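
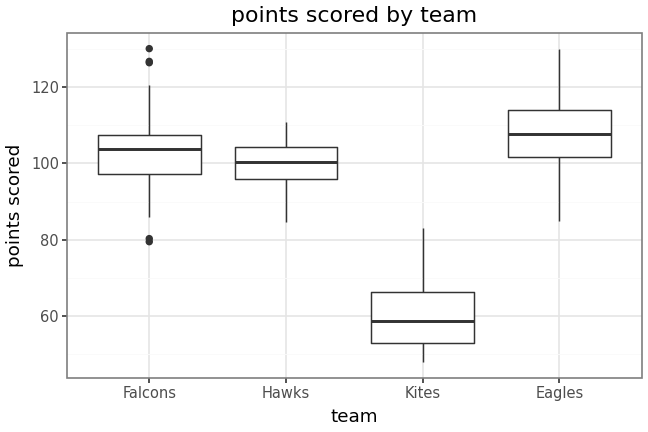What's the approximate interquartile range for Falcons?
≈ 10

Q3 ≈ 105, Q1 ≈ 95; IQR ≈ 10.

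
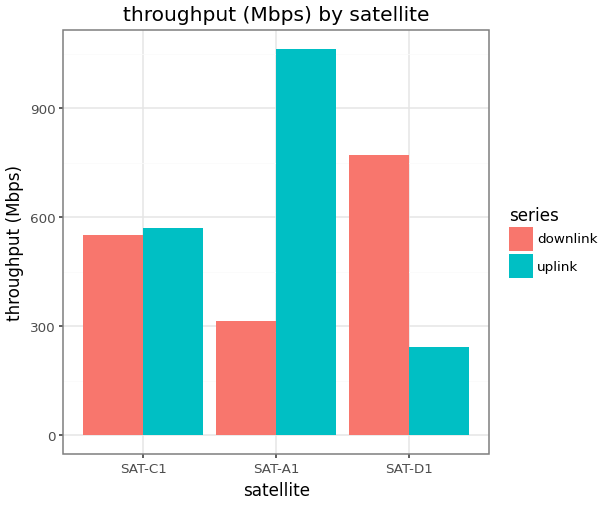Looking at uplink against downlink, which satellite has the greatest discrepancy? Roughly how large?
SAT-A1, ≈ 800 Mbps

SAT-A1: uplink ≈ 1100, downlink ≈ 300 → gap ≈ 800. Next-largest (SAT-D1) is only ≈ 600.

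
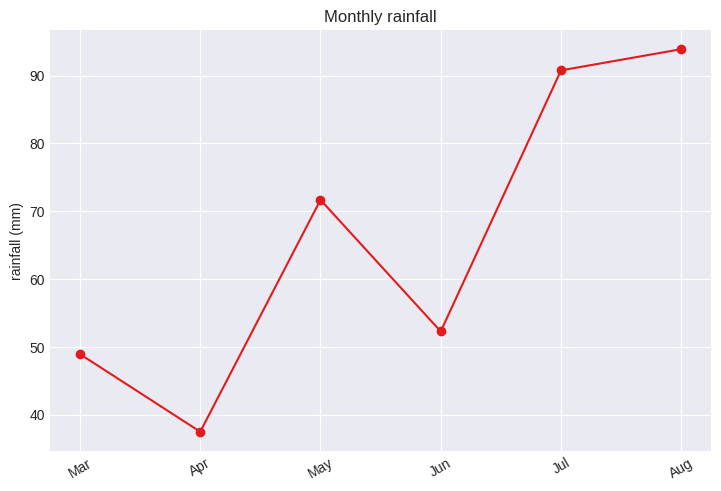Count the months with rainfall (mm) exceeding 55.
3

Above 55: May, Jul, Aug.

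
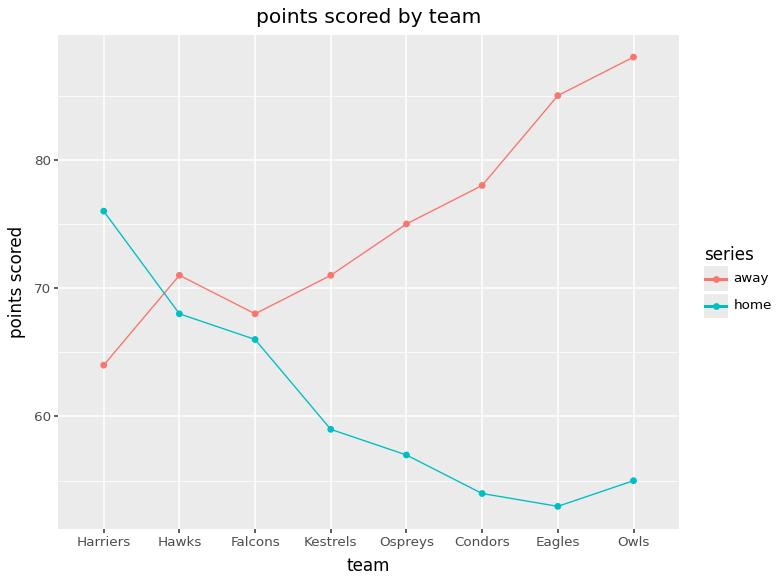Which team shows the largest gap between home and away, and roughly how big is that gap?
Owls: home ≈ 55, away ≈ 90 → gap ≈ 35. Next-largest (Eagles) is only ≈ 30.

Owls, ≈ 35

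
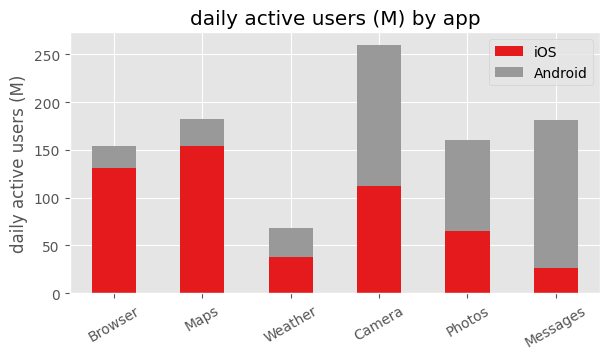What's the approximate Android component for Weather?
Android top ≈ 75, bottom ≈ 50; segment ≈ 25.

≈ 25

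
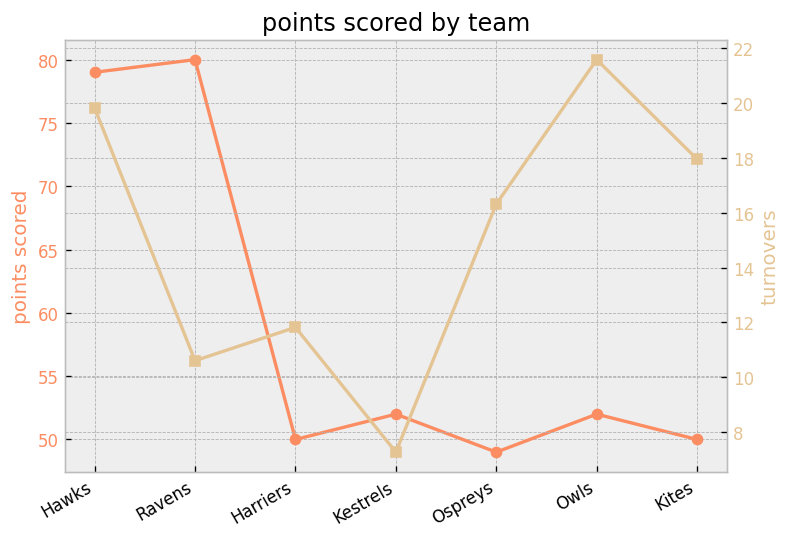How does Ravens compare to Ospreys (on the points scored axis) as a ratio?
Ravens ≈ 80, Ospreys ≈ 50; 80/50 ≈ 1.6.

≈ 1.6×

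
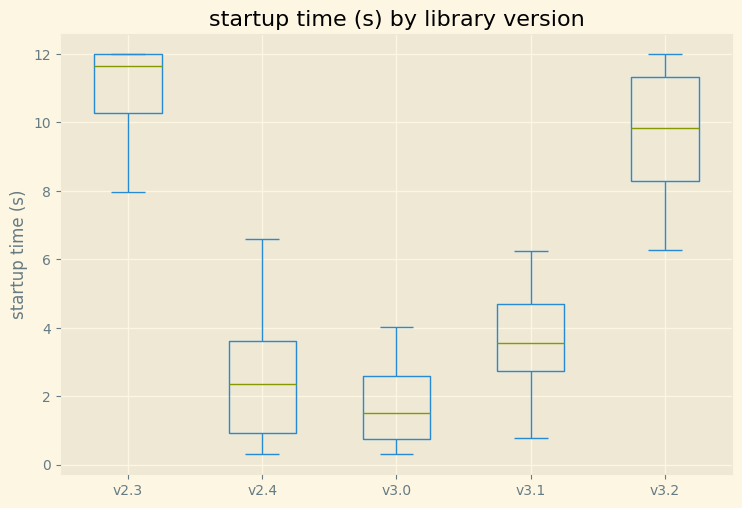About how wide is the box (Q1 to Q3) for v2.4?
Q3 ≈ 4, Q1 ≈ 1; IQR ≈ 3.

≈ 3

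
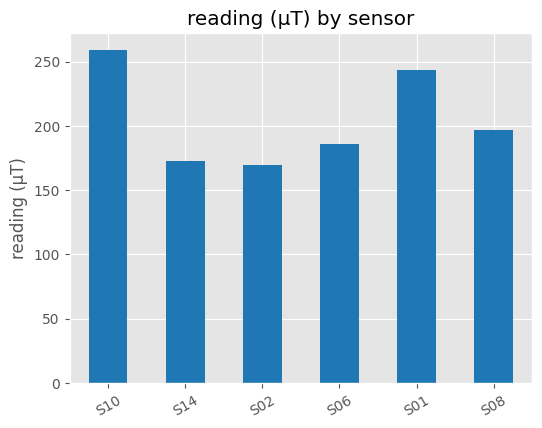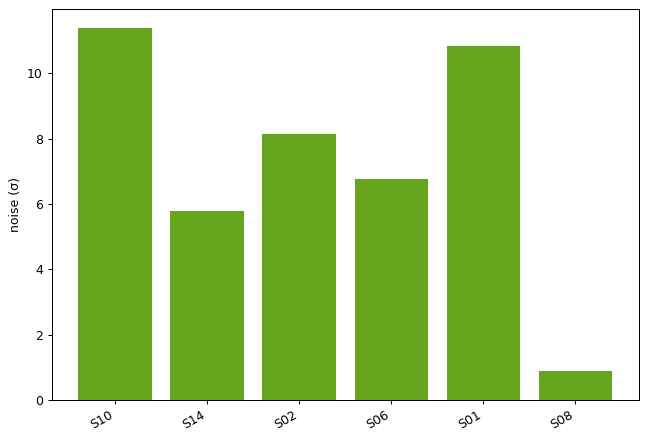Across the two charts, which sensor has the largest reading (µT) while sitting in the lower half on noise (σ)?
Chart 2 median noise (σ) ≈ 8; below-median sensors: S14, S06, S08. Among those, S08 has the highest reading (µT) (≈ 200).

S08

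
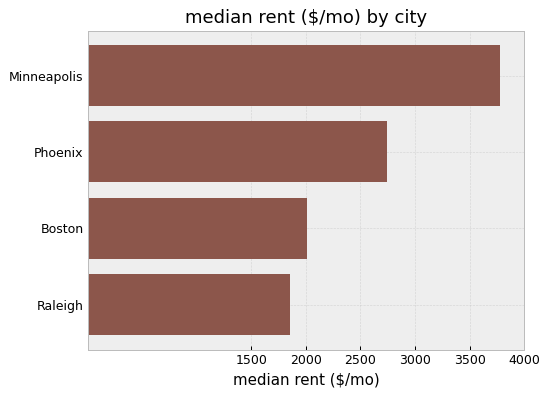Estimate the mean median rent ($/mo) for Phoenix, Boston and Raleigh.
≈ 2167

(2500 + 2000 + 2000) / 3 ≈ 2167.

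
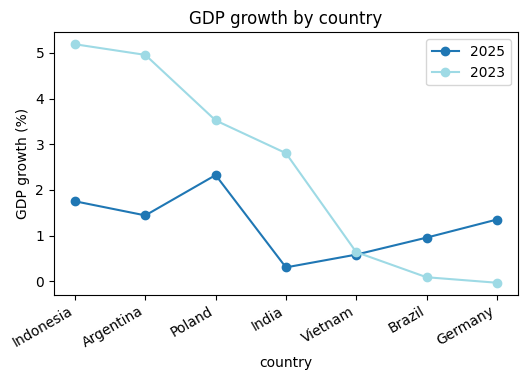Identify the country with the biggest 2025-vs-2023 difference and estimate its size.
Argentina: 2025 ≈ 1.5, 2023 ≈ 5.0 → gap ≈ 3.5. Next-largest (Indonesia) is only ≈ 3.0.

Argentina, ≈ 3.5 %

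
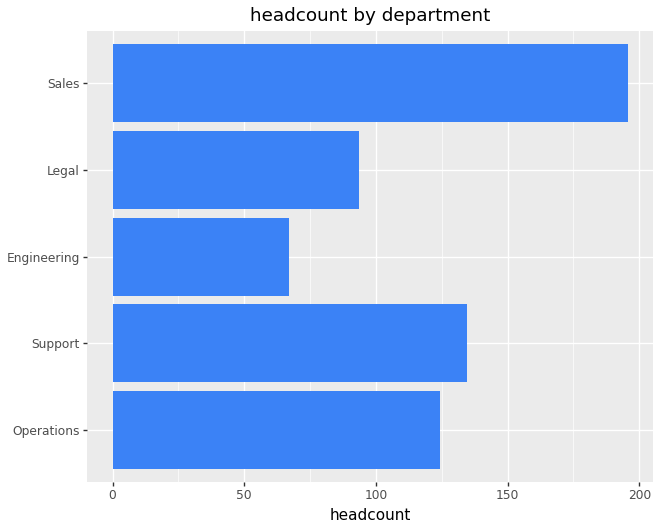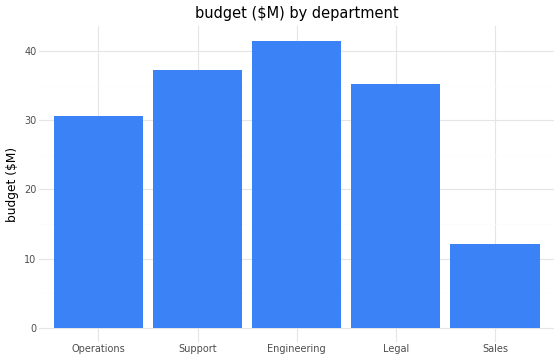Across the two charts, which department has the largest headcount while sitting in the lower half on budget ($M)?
Sales

Chart 2 median budget ($M) ≈ 35; below-median departments: Operations, Sales. Among those, Sales has the highest headcount (≈ 200).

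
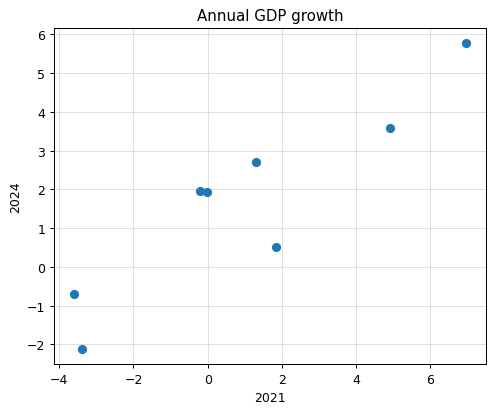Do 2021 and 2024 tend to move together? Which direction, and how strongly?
positive, strong

Points are positively correlated; strong (|r| ≈ 0.9).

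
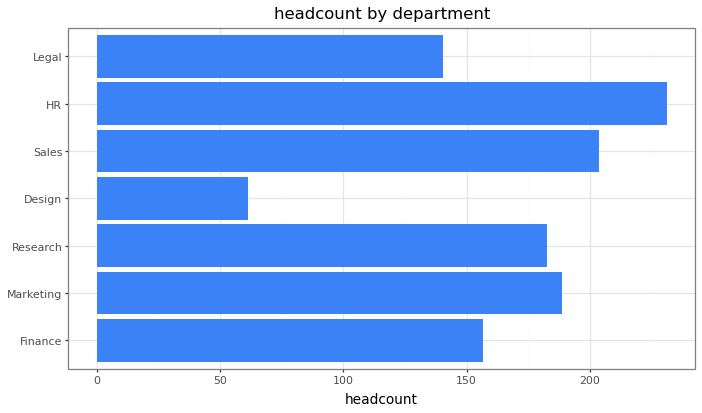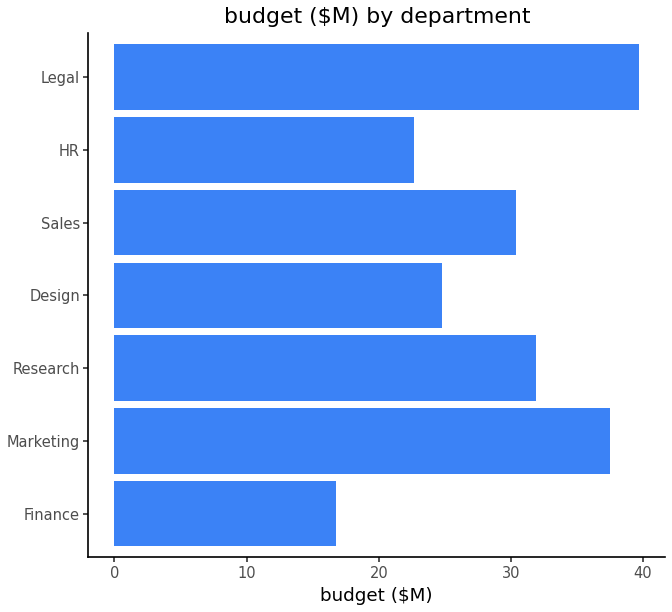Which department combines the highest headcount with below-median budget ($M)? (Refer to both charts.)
HR

Chart 2 median budget ($M) ≈ 30; below-median departments: Finance, Design, HR. Among those, HR has the highest headcount (≈ 225).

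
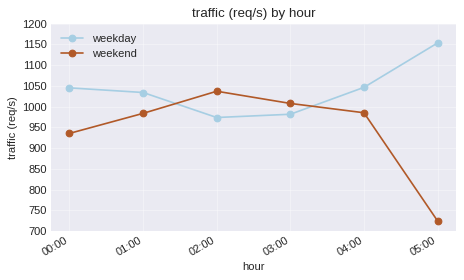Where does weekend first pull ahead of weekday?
02:00

01:00: weekend ≈ 1000 vs weekday ≈ 1050 (not yet); 02:00: weekend ≈ 1050 vs weekday ≈ 950 (first crossover).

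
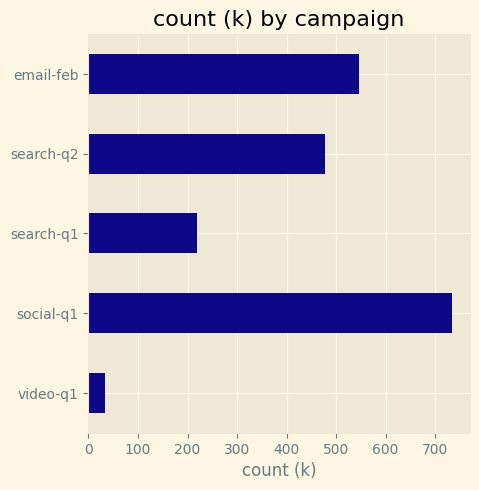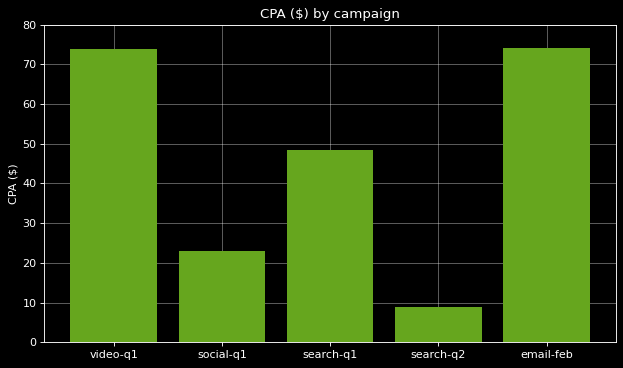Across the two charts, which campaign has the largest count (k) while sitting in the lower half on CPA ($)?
social-q1

Chart 2 median CPA ($) ≈ 50; below-median campaigns: social-q1, search-q2. Among those, social-q1 has the highest count (k) (≈ 700).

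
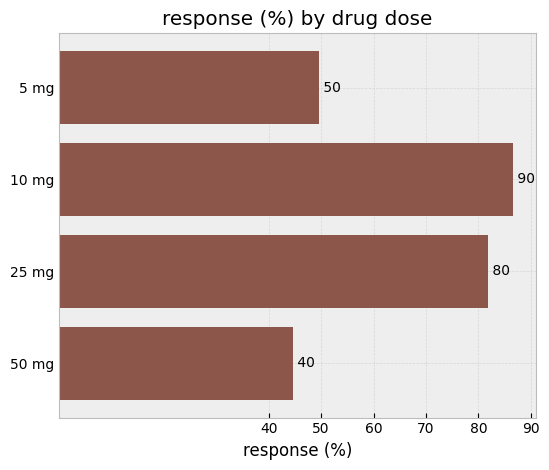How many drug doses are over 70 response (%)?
2

Above 70: 10 mg, 25 mg.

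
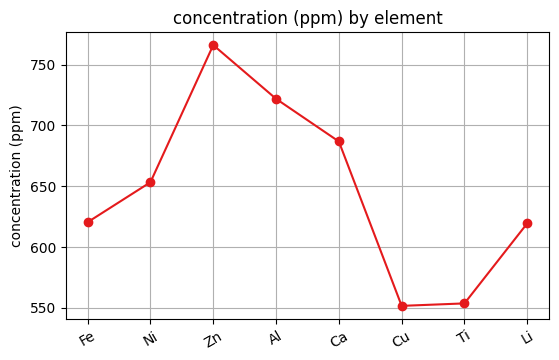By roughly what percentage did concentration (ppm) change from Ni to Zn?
Ni ≈ 660, Zn ≈ 760; (760 − 660) / 660 ≈ +15.2%.

≈ +15.2%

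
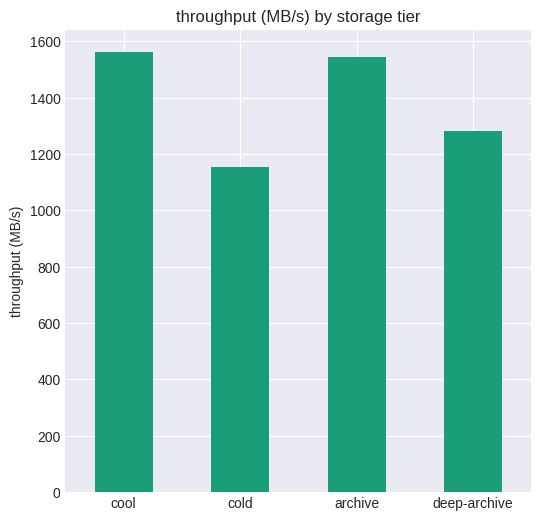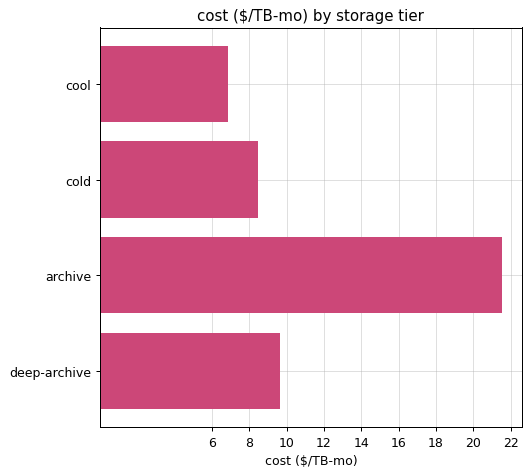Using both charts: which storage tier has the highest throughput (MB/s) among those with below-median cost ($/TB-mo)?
cool

Chart 2 median cost ($/TB-mo) ≈ 10; below-median storage tiers: cool, cold. Among those, cool has the highest throughput (MB/s) (≈ 1600).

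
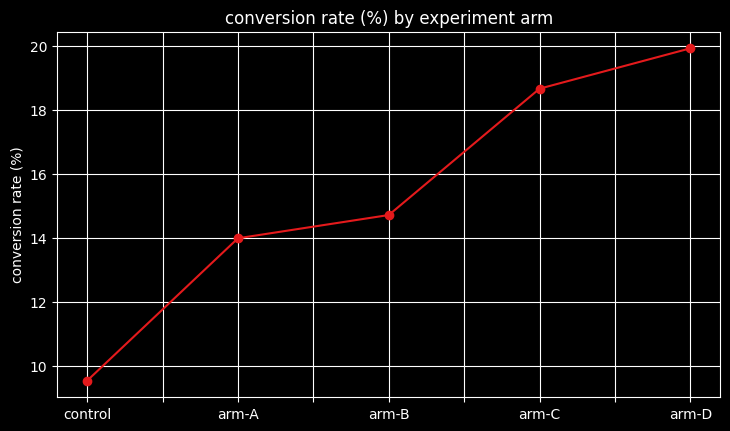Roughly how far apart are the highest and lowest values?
≈ 10

Max arm-D ≈ 20, min control ≈ 10; range ≈ 10.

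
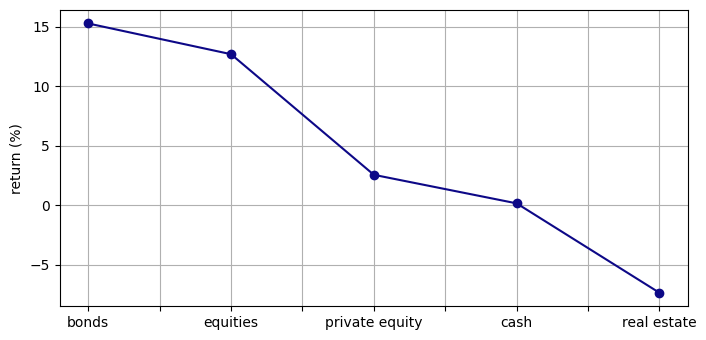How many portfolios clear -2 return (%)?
4

Above -2: bonds, equities, private equity, cash.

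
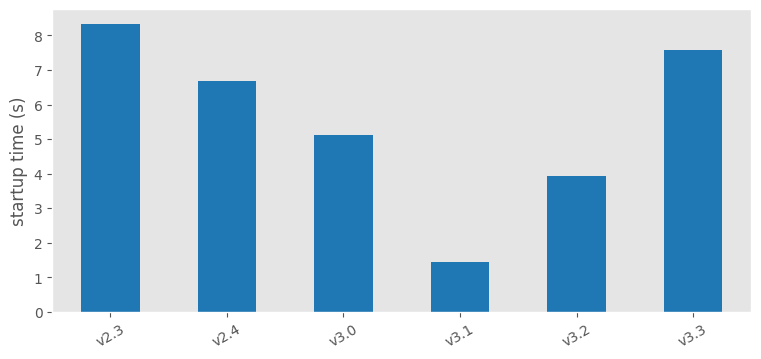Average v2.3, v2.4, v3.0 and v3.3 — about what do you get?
≈ 7

(8 + 7 + 5 + 8) / 4 ≈ 7.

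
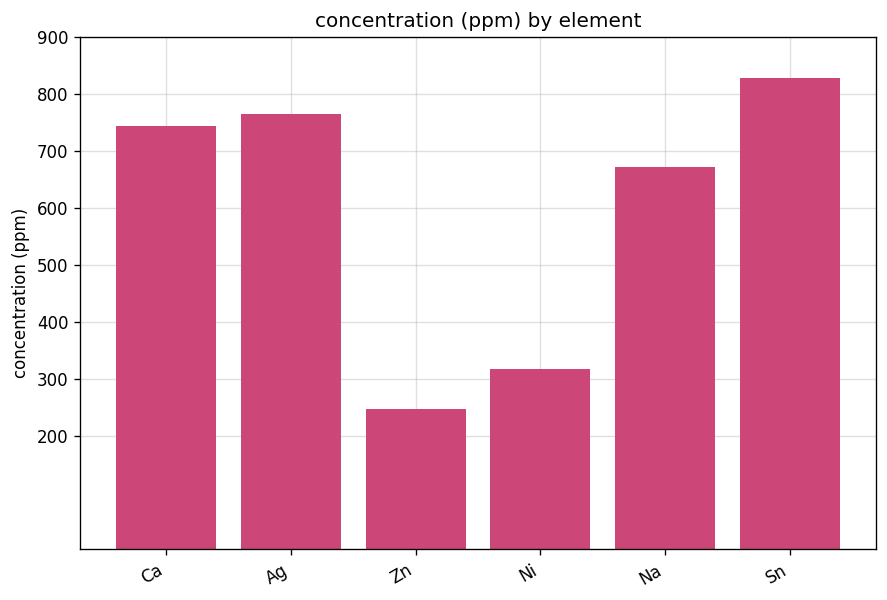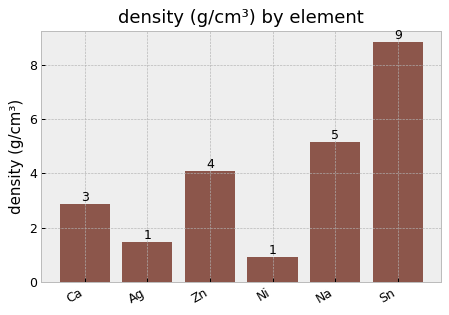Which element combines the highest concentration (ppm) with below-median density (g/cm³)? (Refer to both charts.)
Chart 2 median density (g/cm³) ≈ 3; below-median elements: Ca, Ag, Ni. Among those, Ag has the highest concentration (ppm) (≈ 800).

Ag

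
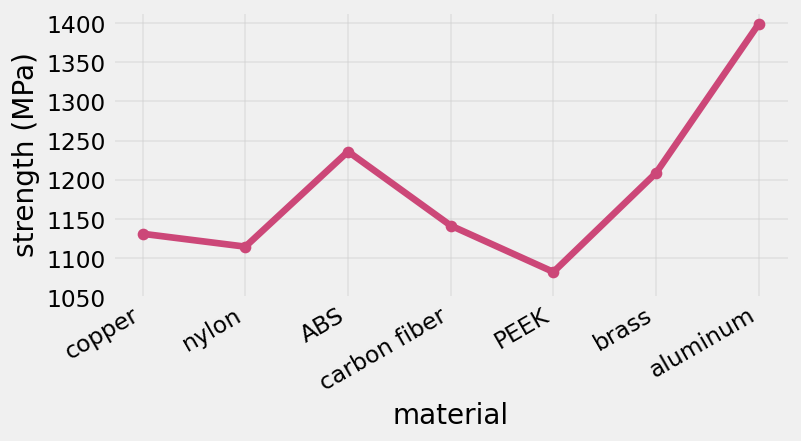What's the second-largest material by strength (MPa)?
Top 3: aluminum ≈ 1400, ABS ≈ 1250, brass ≈ 1200.

ABS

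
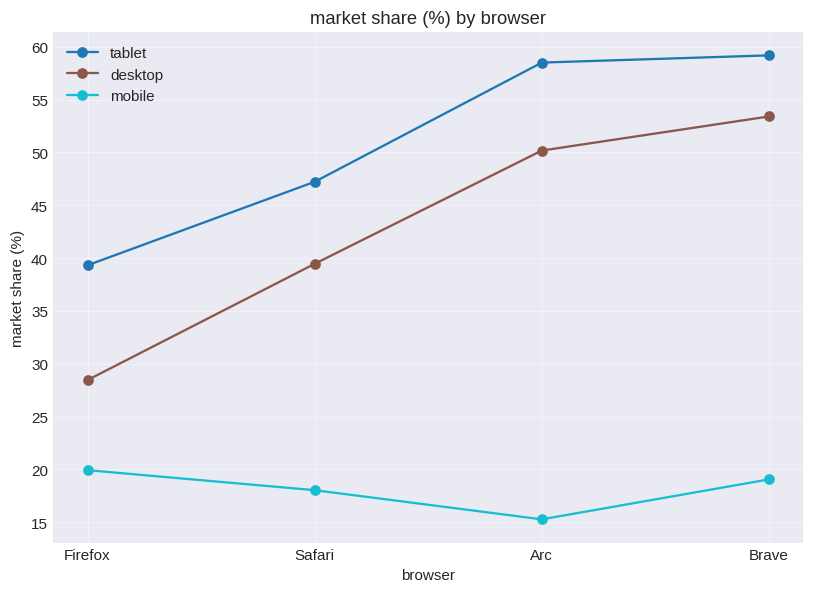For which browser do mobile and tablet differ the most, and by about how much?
Arc: mobile ≈ 15, tablet ≈ 60 → gap ≈ 45. Next-largest (Brave) is only ≈ 40.

Arc, ≈ 45 %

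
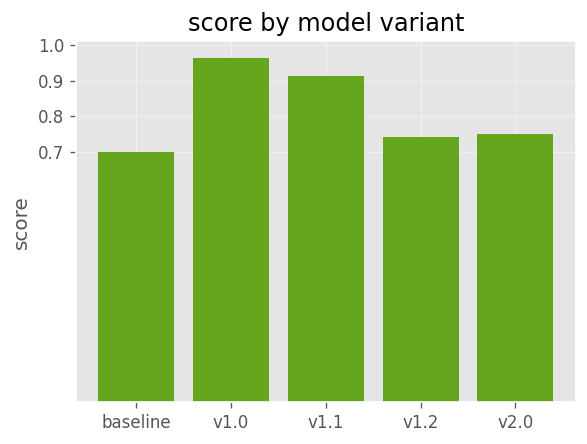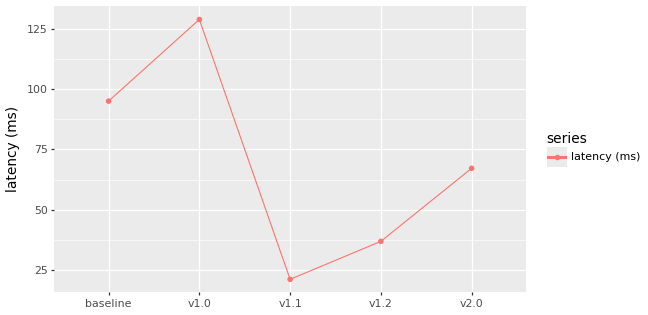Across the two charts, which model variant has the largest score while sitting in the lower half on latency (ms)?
v1.1

Chart 2 median latency (ms) ≈ 60; below-median model variants: v1.1, v1.2. Among those, v1.1 has the highest score (≈ 0.9).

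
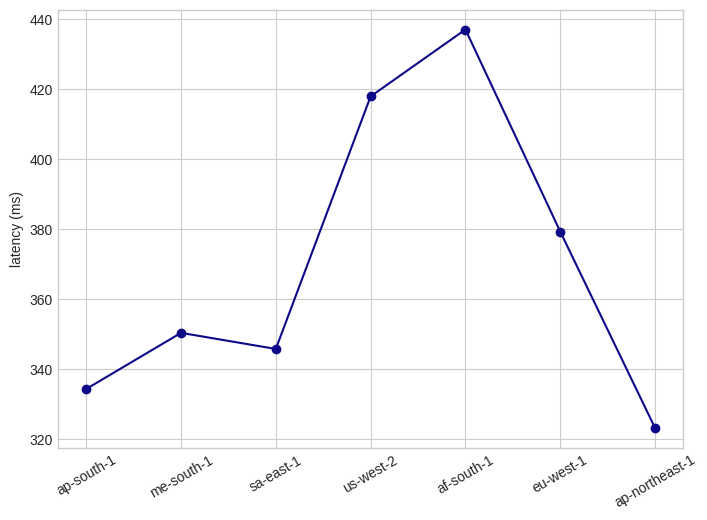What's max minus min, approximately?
≈ 120

Max af-south-1 ≈ 440, min ap-northeast-1 ≈ 320; range ≈ 120.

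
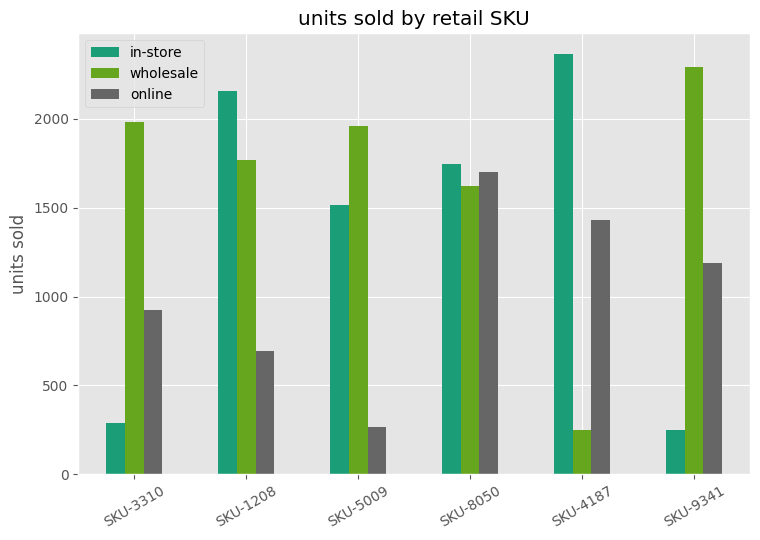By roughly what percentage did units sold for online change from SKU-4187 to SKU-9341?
≈ -14.3%

SKU-4187 ≈ 1400, SKU-9341 ≈ 1200; (1200 − 1400) / 1400 ≈ -14.3%.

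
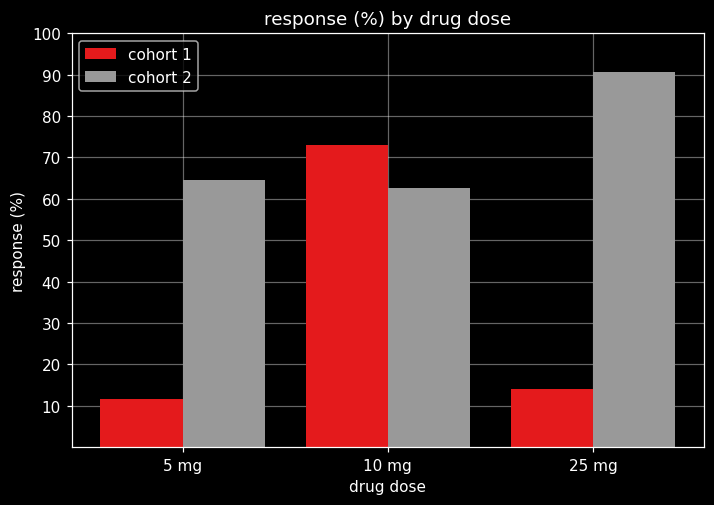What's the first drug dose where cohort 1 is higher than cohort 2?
10 mg

5 mg: cohort 1 ≈ 10 vs cohort 2 ≈ 60 (not yet); 10 mg: cohort 1 ≈ 70 vs cohort 2 ≈ 60 (first crossover).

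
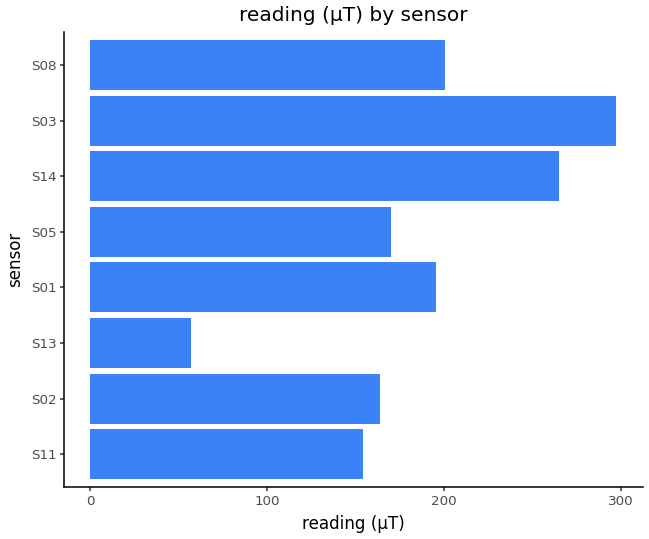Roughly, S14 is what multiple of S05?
S14 ≈ 275, S05 ≈ 175; 275/175 ≈ 1.57.

≈ 1.57×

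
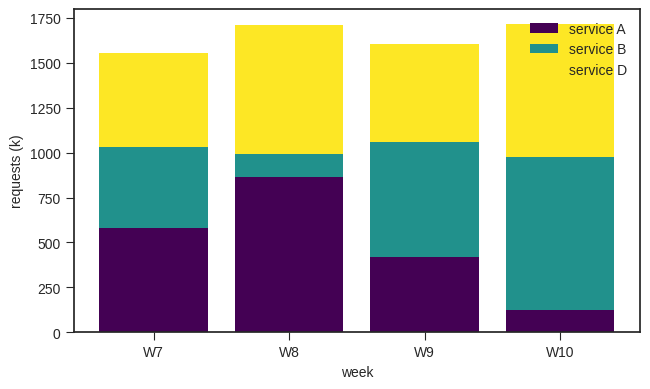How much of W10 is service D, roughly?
≈ 800

service D top ≈ 1800, bottom ≈ 1000; segment ≈ 800.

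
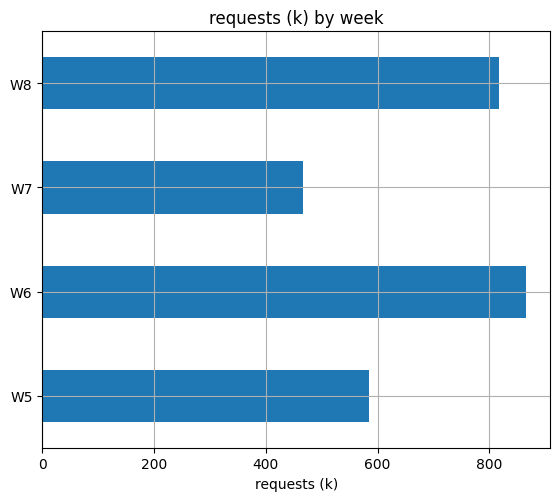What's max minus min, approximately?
Max W6 ≈ 900, min W7 ≈ 500; range ≈ 400.

≈ 400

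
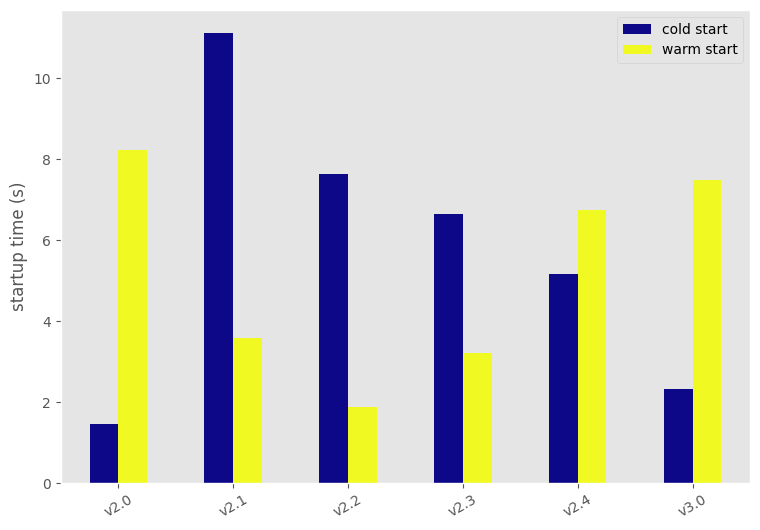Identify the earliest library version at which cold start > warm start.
v2.0: cold start ≈ 1 vs warm start ≈ 8 (not yet); v2.1: cold start ≈ 11 vs warm start ≈ 4 (first crossover).

v2.1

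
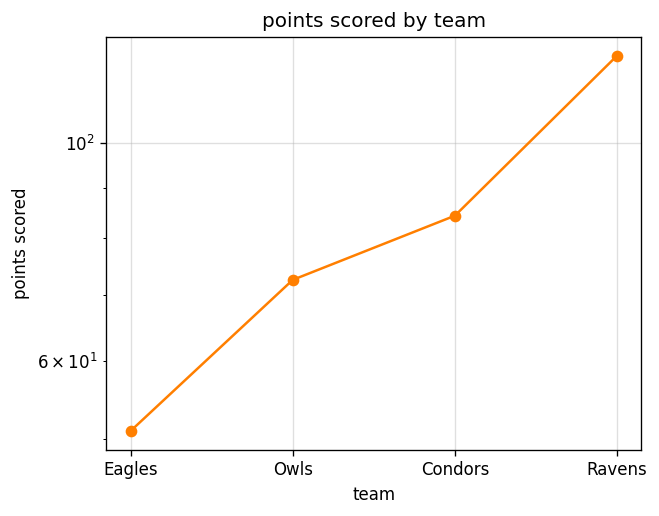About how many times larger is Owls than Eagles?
≈ 1.4×

Owls ≈ 70, Eagles ≈ 50; 70/50 ≈ 1.4.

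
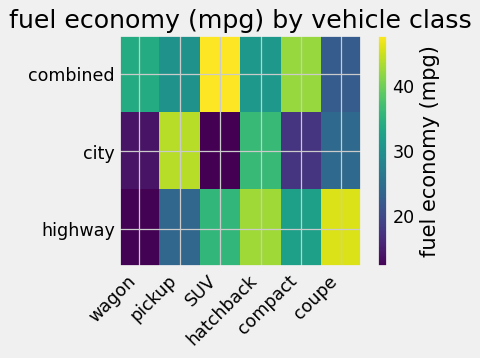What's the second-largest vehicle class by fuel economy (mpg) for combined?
Top 3 for combined: SUV ≈ 50, compact ≈ 40, wagon ≈ 35.

compact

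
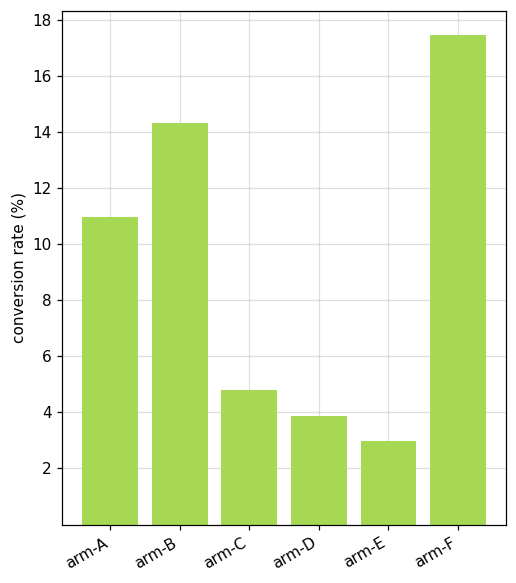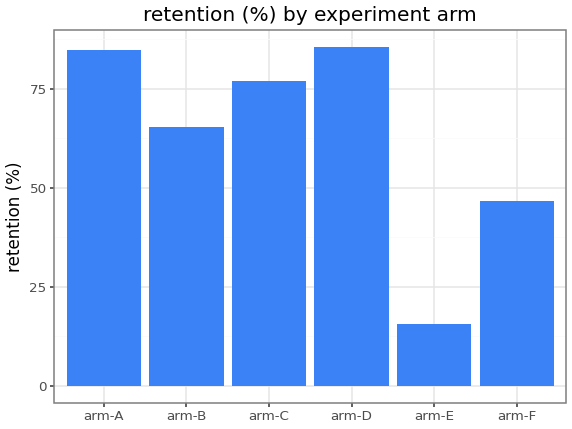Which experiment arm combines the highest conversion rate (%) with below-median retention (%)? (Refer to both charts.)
Chart 2 median retention (%) ≈ 70; below-median experiment arms: arm-B, arm-E, arm-F. Among those, arm-F has the highest conversion rate (%) (≈ 18).

arm-F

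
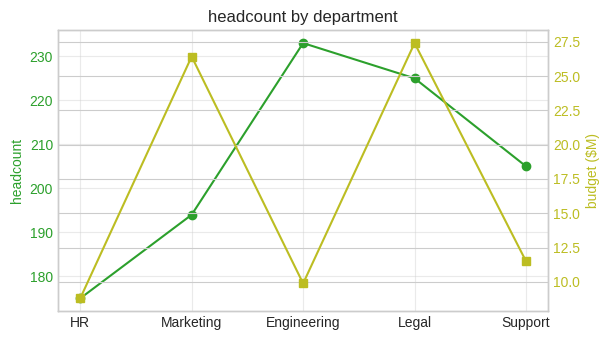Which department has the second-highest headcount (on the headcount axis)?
Top 3 (on the headcount axis): Engineering ≈ 235, Legal ≈ 225, Support ≈ 205.

Legal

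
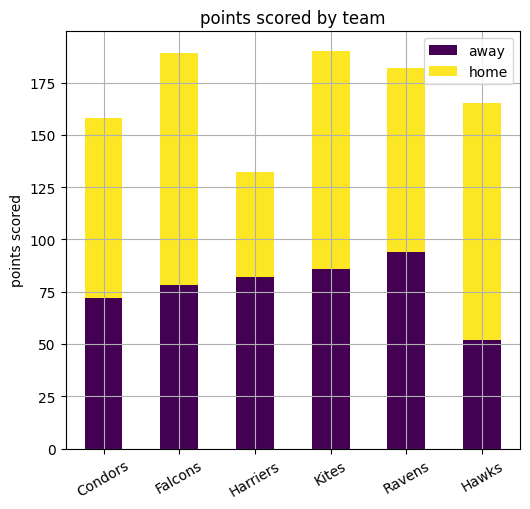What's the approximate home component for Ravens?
≈ 80

home top ≈ 180, bottom ≈ 100; segment ≈ 80.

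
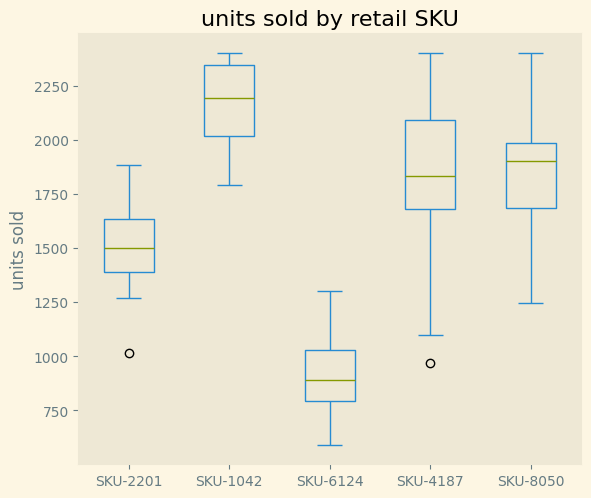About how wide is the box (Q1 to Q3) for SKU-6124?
≈ 200

Q3 ≈ 1000, Q1 ≈ 800; IQR ≈ 200.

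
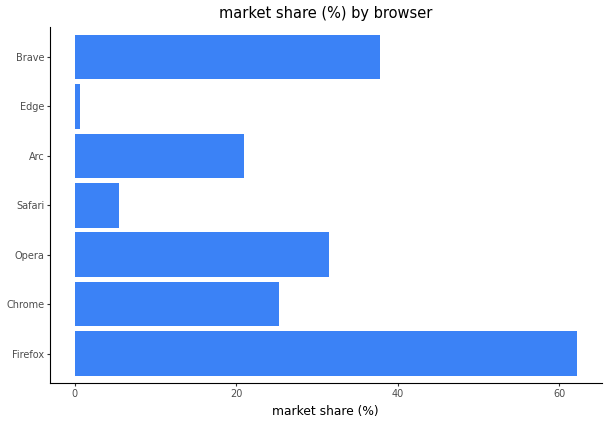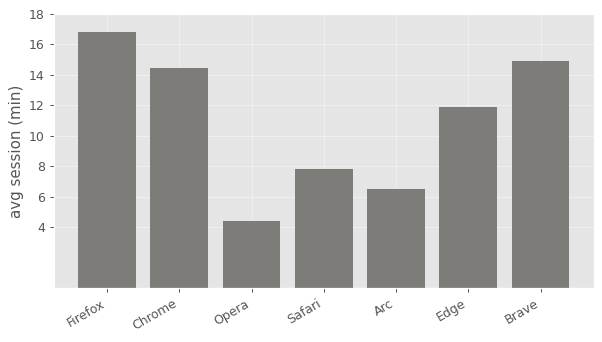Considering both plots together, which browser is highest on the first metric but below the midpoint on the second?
Chart 2 median avg session (min) ≈ 12; below-median browsers: Opera, Safari, Arc. Among those, Opera has the highest market share (%) (≈ 30).

Opera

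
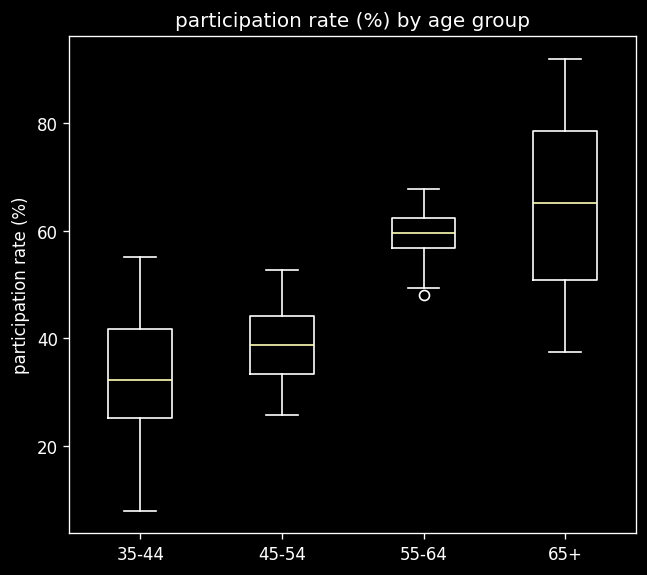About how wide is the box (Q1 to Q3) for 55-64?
Q3 ≈ 60, Q1 ≈ 55; IQR ≈ 5.

≈ 5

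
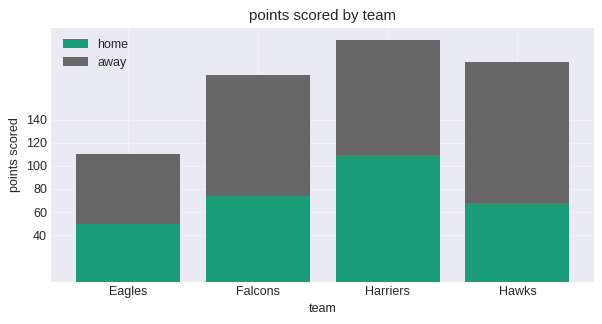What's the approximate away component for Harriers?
≈ 100

away top ≈ 200, bottom ≈ 100; segment ≈ 100.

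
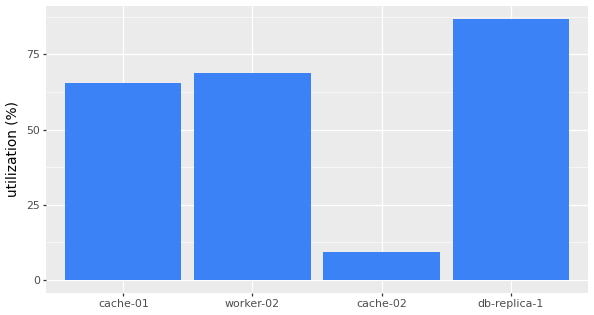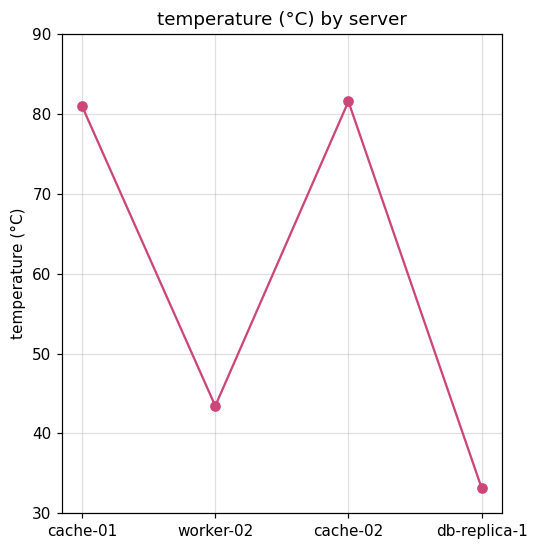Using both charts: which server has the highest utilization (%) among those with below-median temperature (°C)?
Chart 2 median temperature (°C) ≈ 60; below-median servers: worker-02, db-replica-1. Among those, db-replica-1 has the highest utilization (%) (≈ 90).

db-replica-1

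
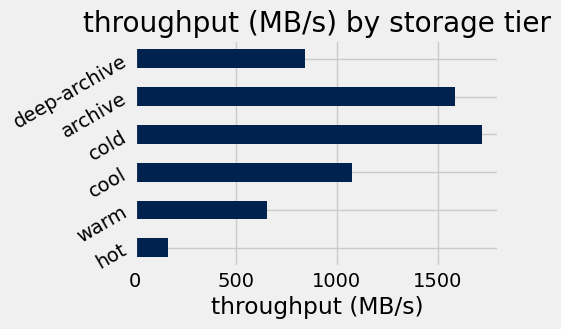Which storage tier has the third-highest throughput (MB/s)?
cool

Top 4: cold ≈ 1800, archive ≈ 1600, cool ≈ 1000, deep-archive ≈ 800.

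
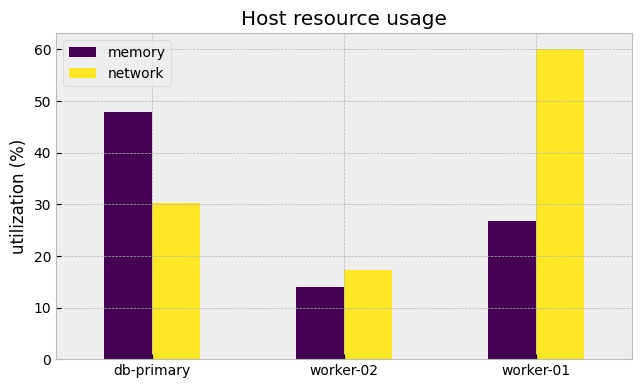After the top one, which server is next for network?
db-primary

Top 3 for network: worker-01 ≈ 60, db-primary ≈ 30, worker-02 ≈ 20.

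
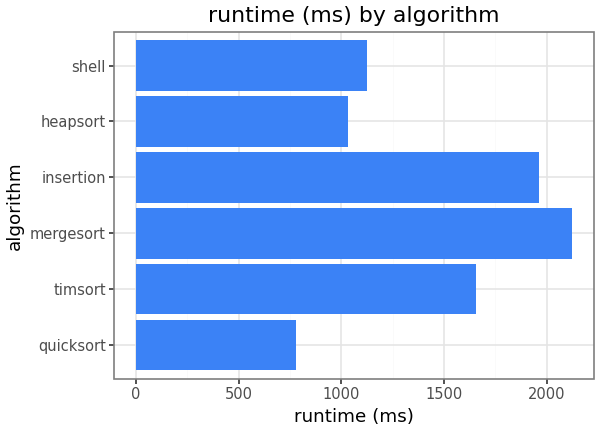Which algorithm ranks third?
timsort

Top 4: mergesort ≈ 2200, insertion ≈ 2000, timsort ≈ 1600, shell ≈ 1200.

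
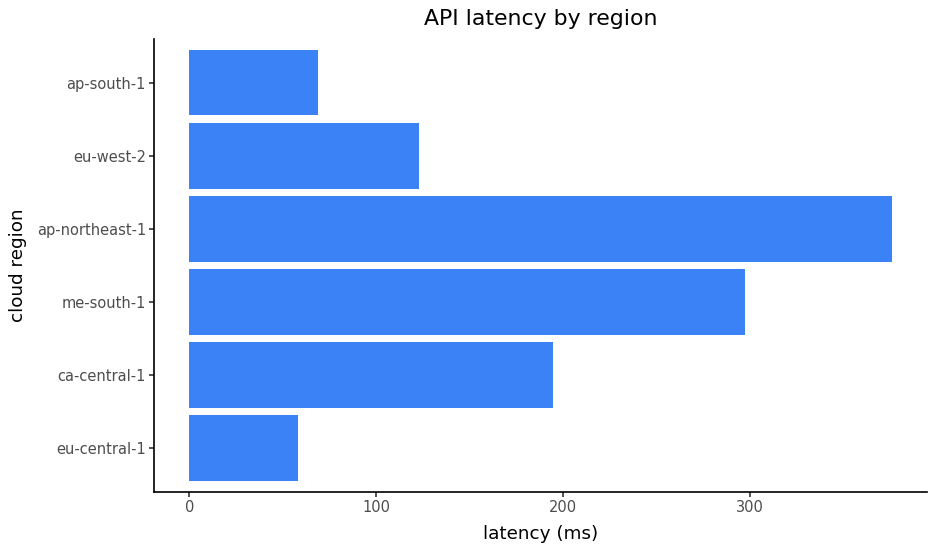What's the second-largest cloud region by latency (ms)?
me-south-1

Top 3: ap-northeast-1 ≈ 400, me-south-1 ≈ 300, ca-central-1 ≈ 200.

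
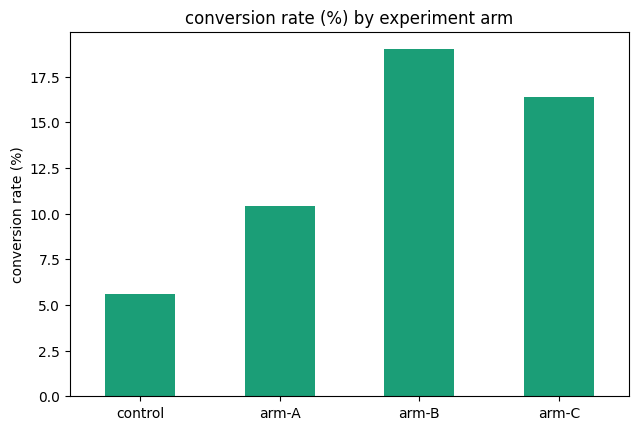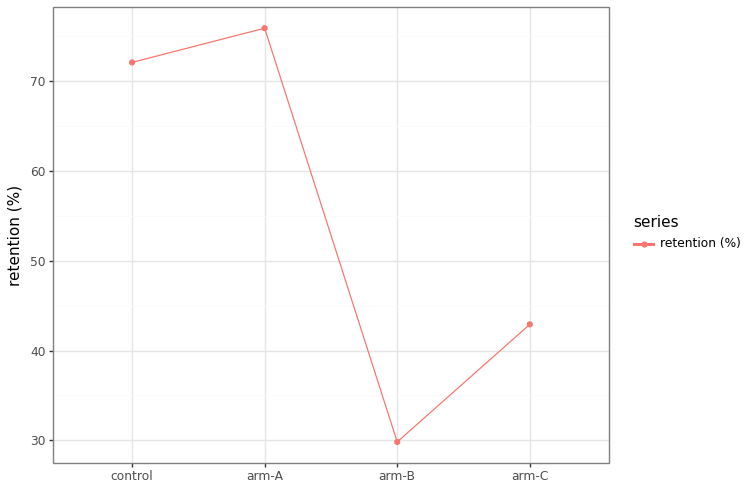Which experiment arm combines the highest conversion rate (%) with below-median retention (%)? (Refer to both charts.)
arm-B

Chart 2 median retention (%) ≈ 60; below-median experiment arms: arm-B, arm-C. Among those, arm-B has the highest conversion rate (%) (≈ 18).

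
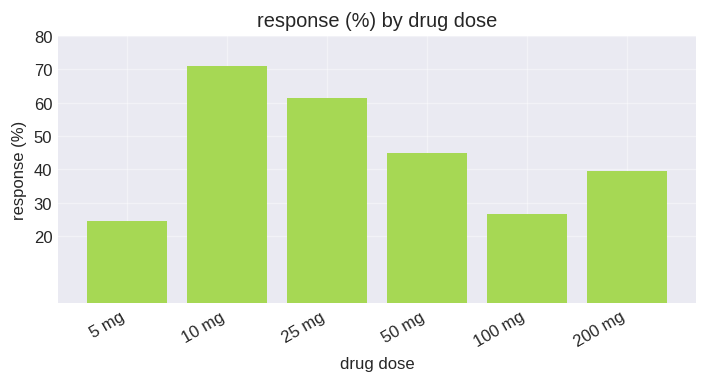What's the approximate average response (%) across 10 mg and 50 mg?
≈ 55

(70 + 40) / 2 ≈ 55.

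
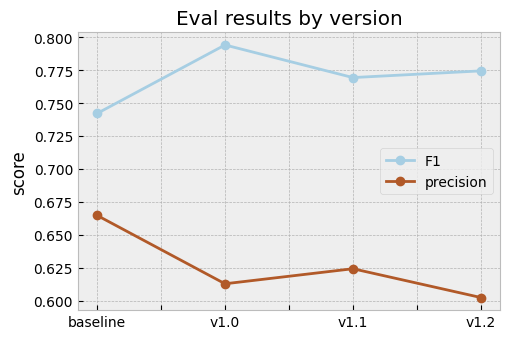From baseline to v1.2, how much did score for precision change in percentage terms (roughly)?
≈ -9.1%

baseline ≈ 0.66, v1.2 ≈ 0.60; (0.60 − 0.66) / 0.66 ≈ -9.1%.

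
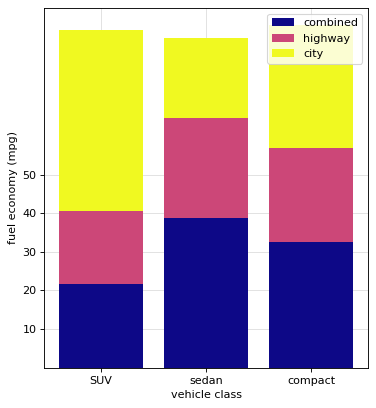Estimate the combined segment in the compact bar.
≈ 30

combined top ≈ 30, bottom ≈ 0; segment ≈ 30.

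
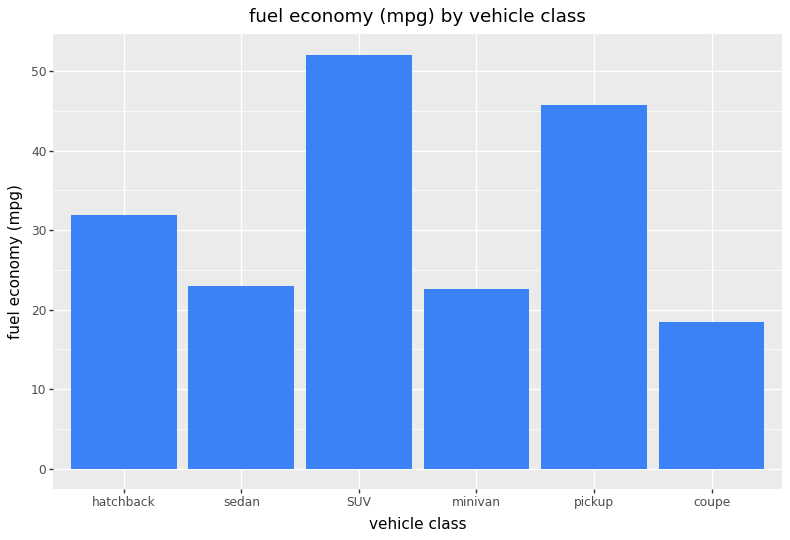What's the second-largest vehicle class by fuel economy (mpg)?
Top 3: SUV ≈ 50, pickup ≈ 45, hatchback ≈ 30.

pickup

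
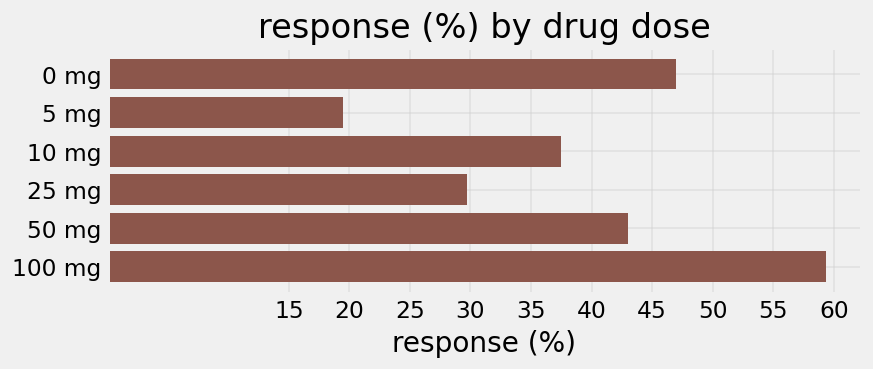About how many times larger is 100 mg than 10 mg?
≈ 1.71×

100 mg ≈ 60, 10 mg ≈ 35; 60/35 ≈ 1.71.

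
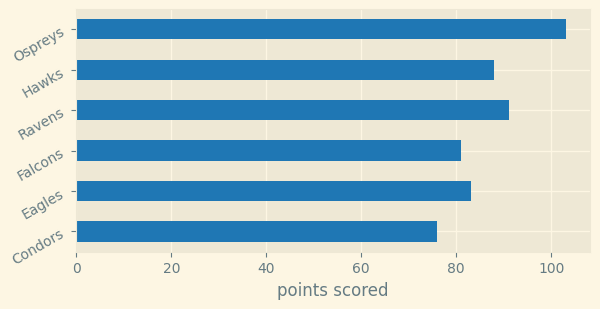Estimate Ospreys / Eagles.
Ospreys ≈ 100, Eagles ≈ 80; 100/80 ≈ 1.25.

≈ 1.25×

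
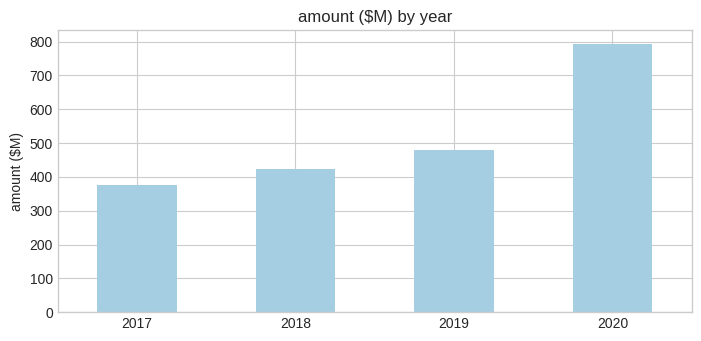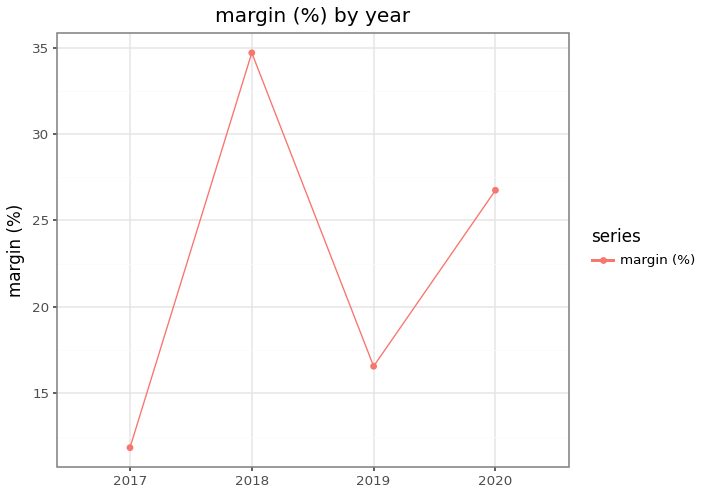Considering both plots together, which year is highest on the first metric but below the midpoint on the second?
2019

Chart 2 median margin (%) ≈ 20; below-median years: 2017, 2019. Among those, 2019 has the highest amount ($M) (≈ 500).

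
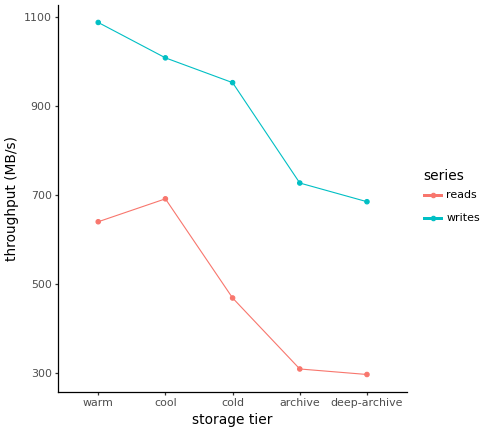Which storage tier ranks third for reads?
Top 4 for reads: cool ≈ 700, warm ≈ 600, cold ≈ 500, archive ≈ 300.

cold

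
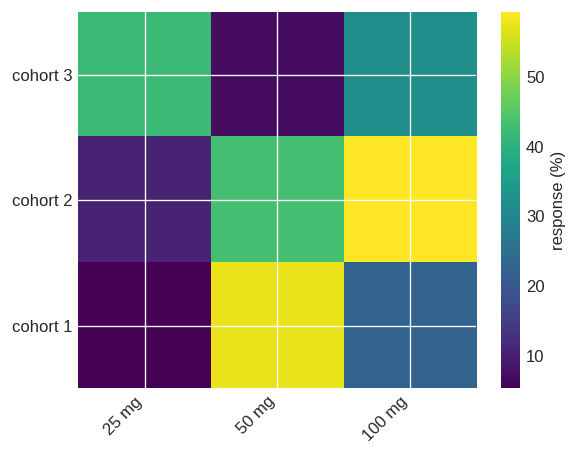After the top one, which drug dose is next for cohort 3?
100 mg

Top 3 for cohort 3: 25 mg ≈ 40, 100 mg ≈ 30, 50 mg ≈ 5.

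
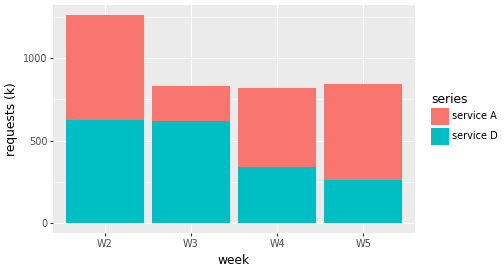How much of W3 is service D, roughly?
≈ 600

service D top ≈ 600, bottom ≈ 0; segment ≈ 600.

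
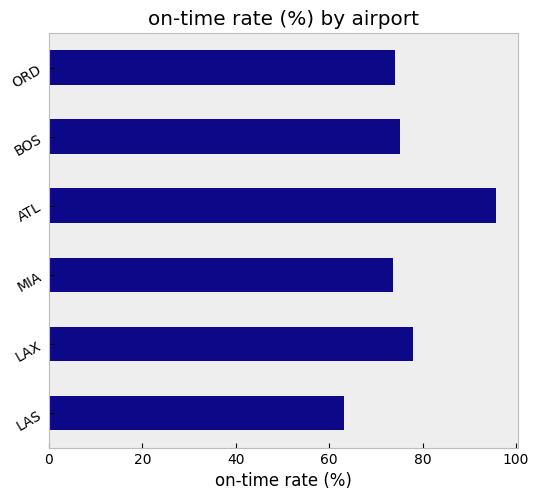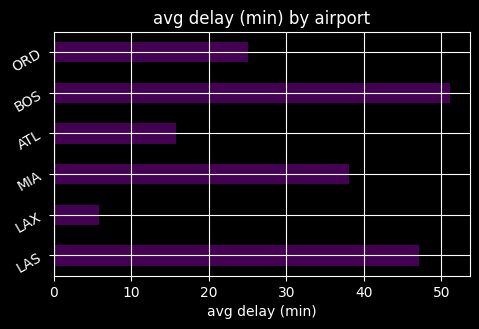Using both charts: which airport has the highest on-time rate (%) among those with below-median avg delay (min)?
Chart 2 median avg delay (min) ≈ 30; below-median airports: LAX, ATL, ORD. Among those, ATL has the highest on-time rate (%) (≈ 100).

ATL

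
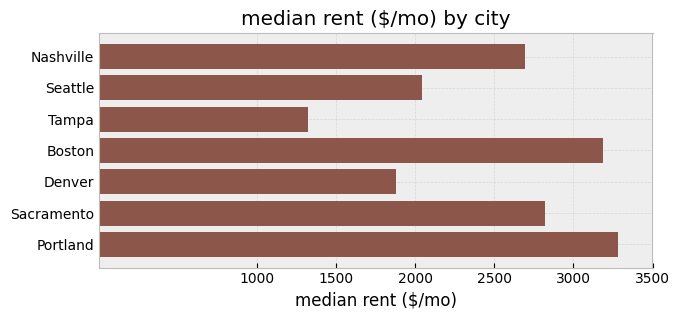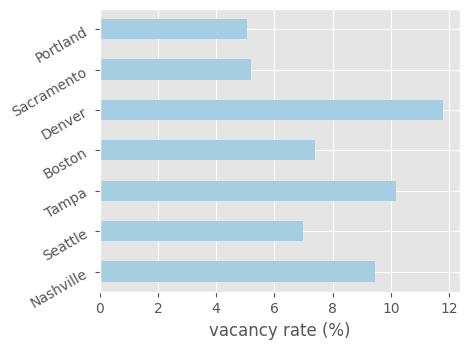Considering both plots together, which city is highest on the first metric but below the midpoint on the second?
Chart 2 median vacancy rate (%) ≈ 8; below-median cities: Seattle, Sacramento, Portland. Among those, Portland has the highest median rent ($/mo) (≈ 3500).

Portland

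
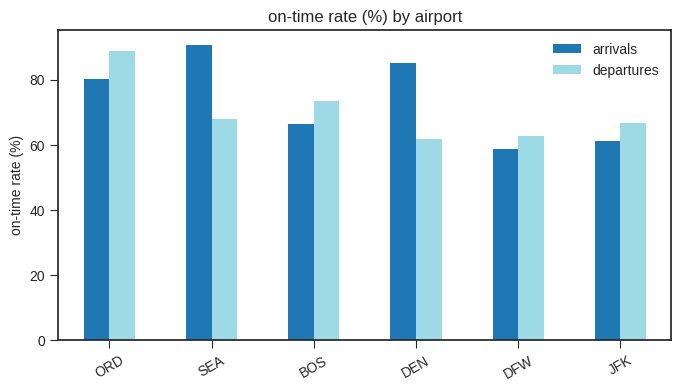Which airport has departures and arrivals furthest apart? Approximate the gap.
DEN: departures ≈ 60, arrivals ≈ 90 → gap ≈ 30. Next-largest (SEA) is only ≈ 20.

DEN, ≈ 30 %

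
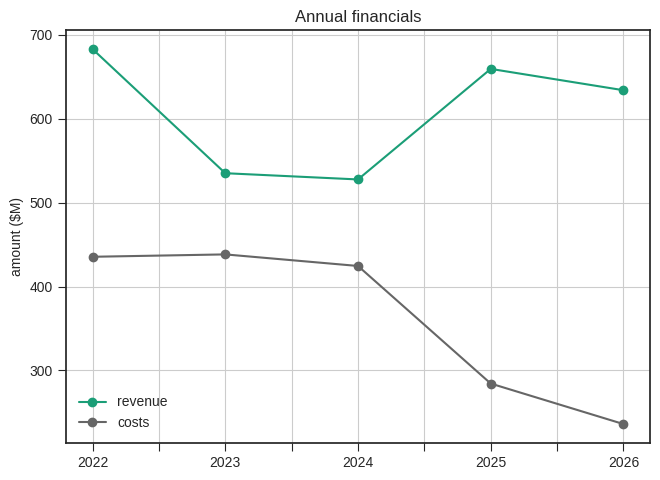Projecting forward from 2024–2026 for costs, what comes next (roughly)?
≈ 175

Last three: 400, 300, 250 → slope ≈ -75/step → next ≈ 175.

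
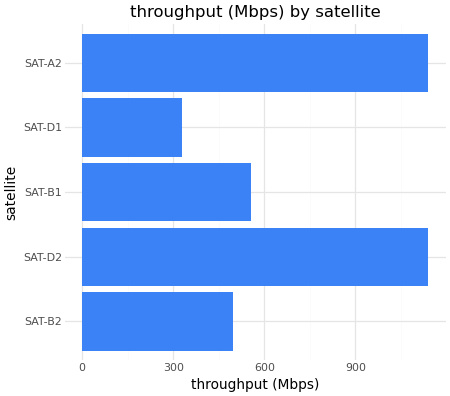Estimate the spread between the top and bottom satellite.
Max SAT-D2 ≈ 1100, min SAT-D1 ≈ 300; range ≈ 800.

≈ 800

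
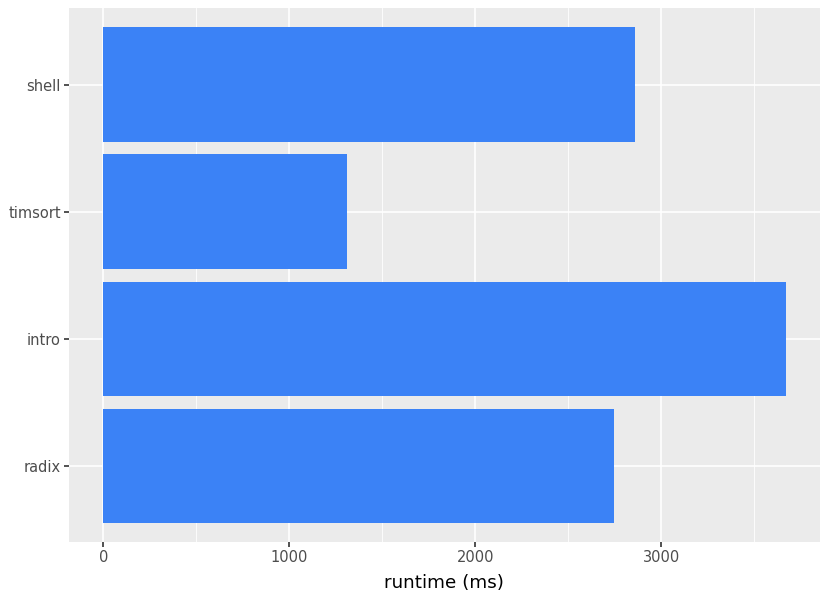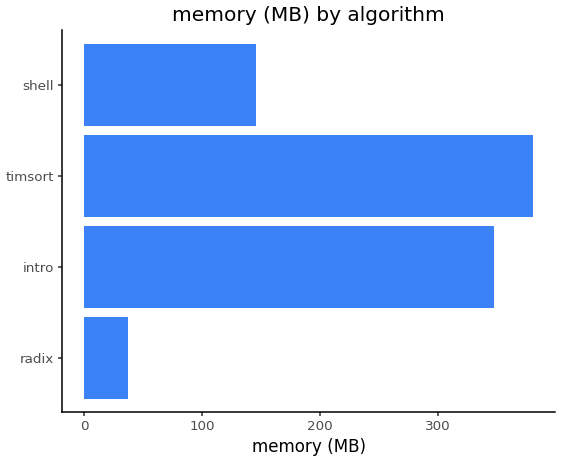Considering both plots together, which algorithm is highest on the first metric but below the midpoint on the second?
Chart 2 median memory (MB) ≈ 250; below-median algorithms: radix, shell. Among those, shell has the highest runtime (ms) (≈ 3000).

shell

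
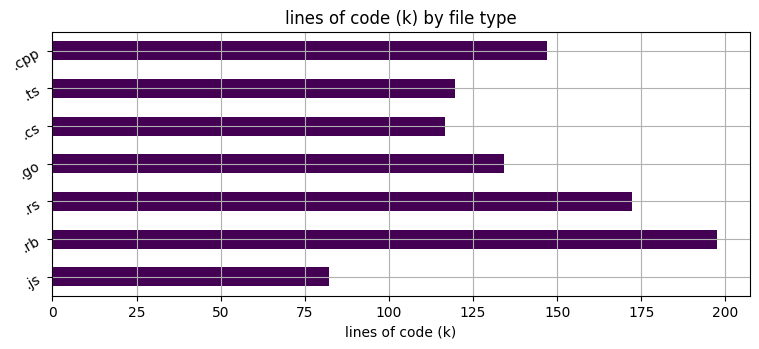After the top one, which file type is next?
.rs

Top 3: .rb ≈ 200, .rs ≈ 180, .cpp ≈ 140.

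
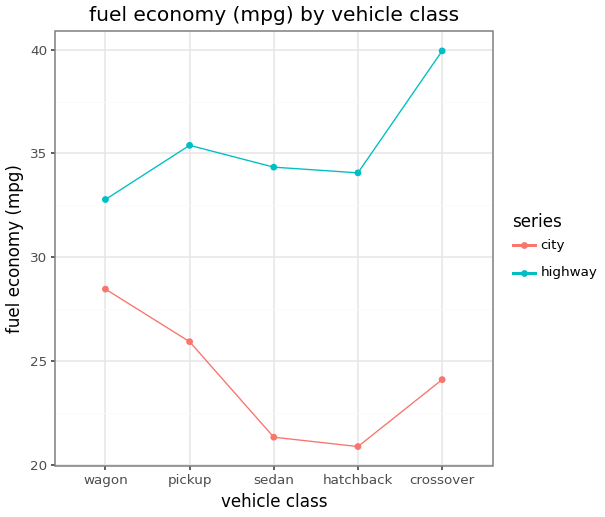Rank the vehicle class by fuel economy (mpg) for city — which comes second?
Top 3 for city: wagon ≈ 28, pickup ≈ 26, crossover ≈ 24.

pickup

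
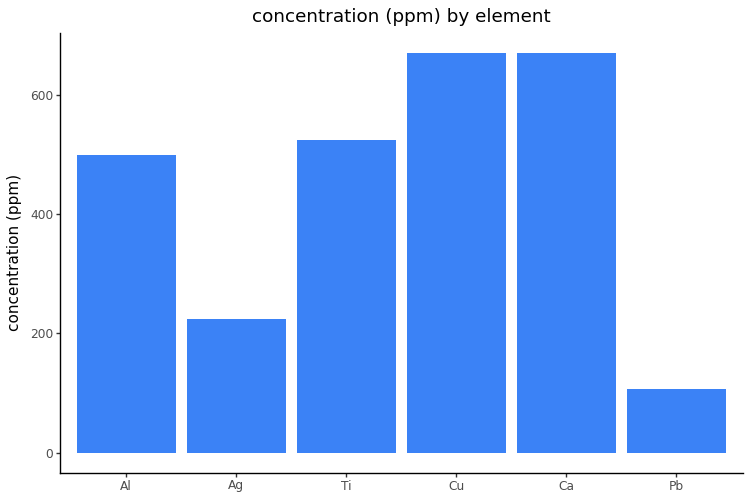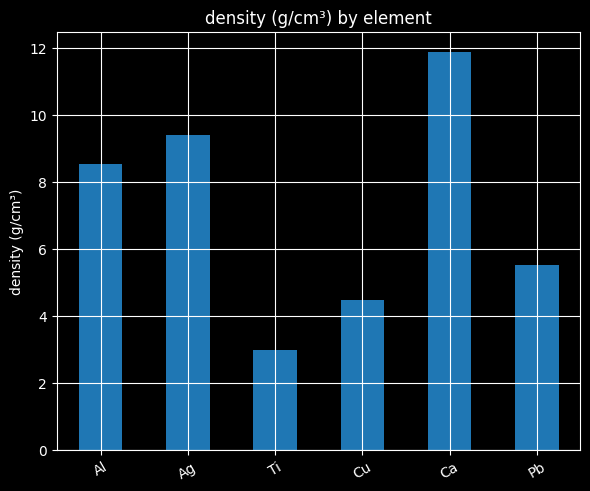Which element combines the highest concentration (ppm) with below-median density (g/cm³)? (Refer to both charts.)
Chart 2 median density (g/cm³) ≈ 8; below-median elements: Ti, Cu, Pb. Among those, Cu has the highest concentration (ppm) (≈ 700).

Cu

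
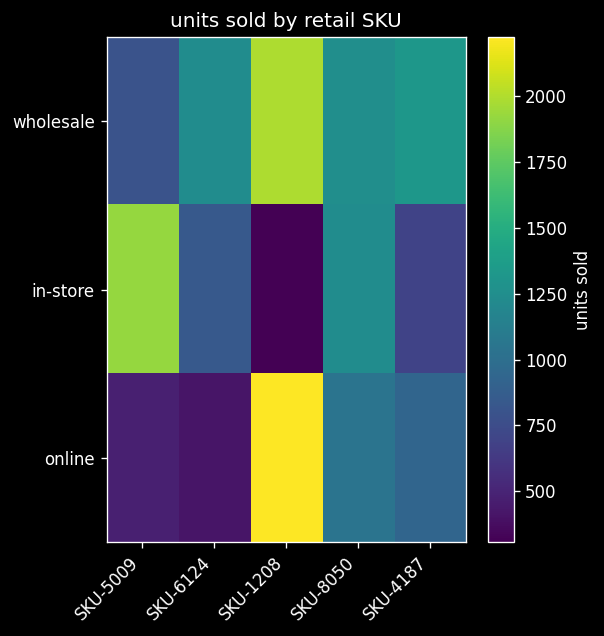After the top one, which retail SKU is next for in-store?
Top 3 for in-store: SKU-5009 ≈ 2000, SKU-8050 ≈ 1200, SKU-6124 ≈ 800.

SKU-8050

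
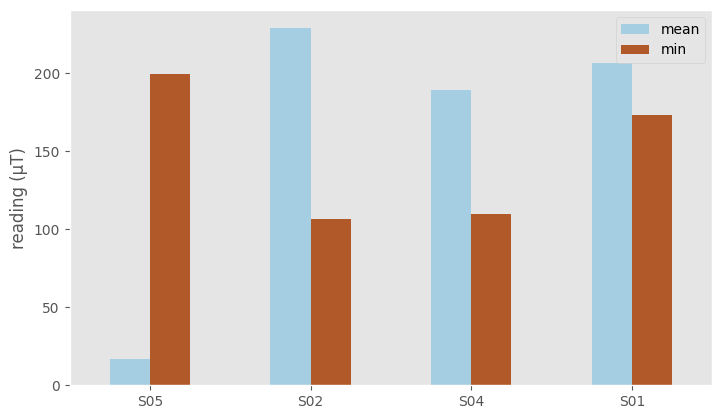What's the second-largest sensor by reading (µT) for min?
S01

Top 3 for min: S05 ≈ 200, S01 ≈ 180, S04 ≈ 100.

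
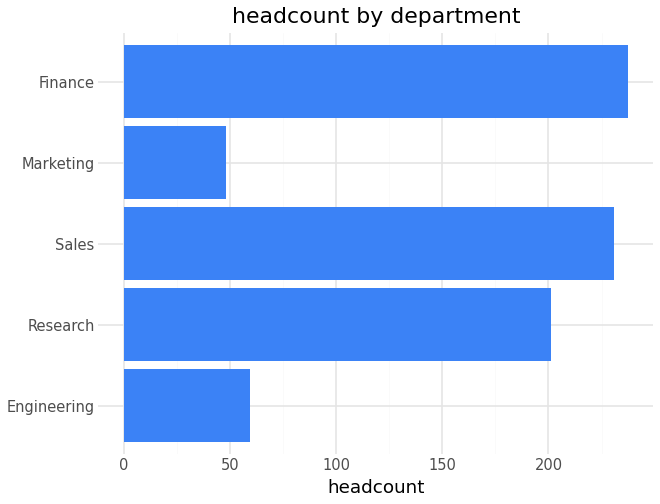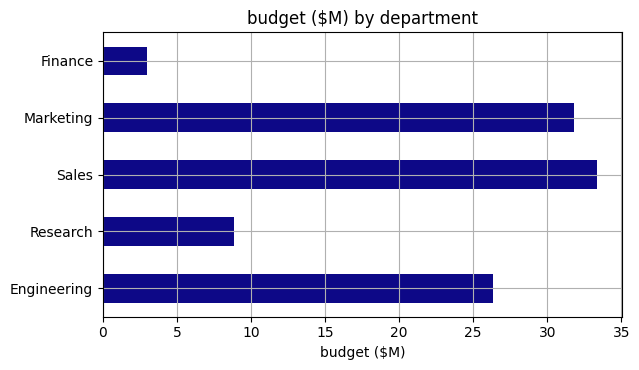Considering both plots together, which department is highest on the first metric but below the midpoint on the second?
Chart 2 median budget ($M) ≈ 25; below-median departments: Research, Finance. Among those, Finance has the highest headcount (≈ 250).

Finance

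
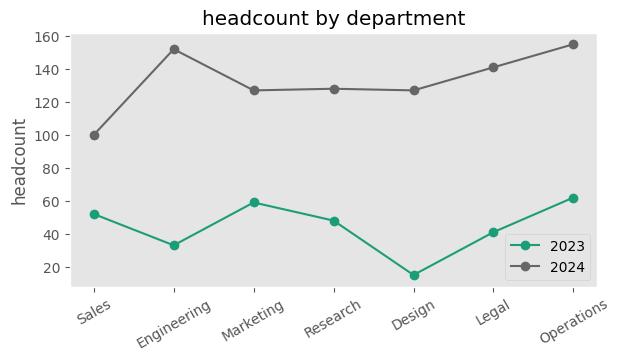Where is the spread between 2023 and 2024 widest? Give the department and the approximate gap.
Engineering, ≈ 120

Engineering: 2023 ≈ 40, 2024 ≈ 160 → gap ≈ 120. Next-largest (Design) is only ≈ 100.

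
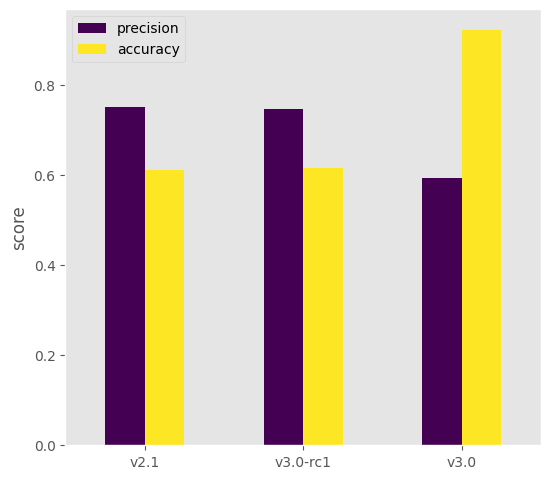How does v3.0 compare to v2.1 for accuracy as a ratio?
≈ 1.5×

v3.0 ≈ 0.9, v2.1 ≈ 0.6; 0.9/0.6 ≈ 1.5.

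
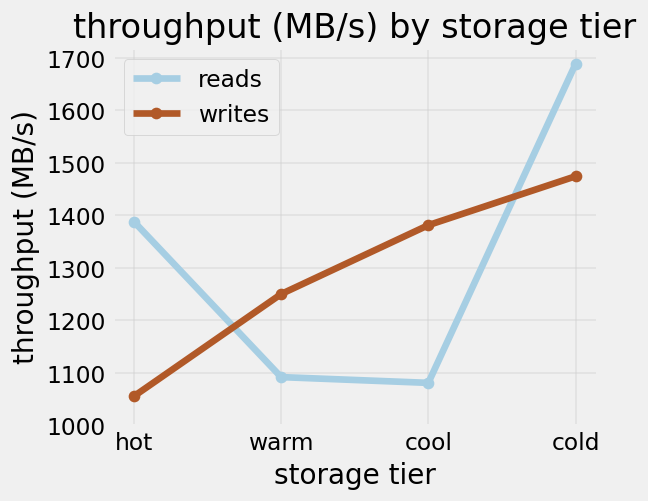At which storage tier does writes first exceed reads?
warm

hot: writes ≈ 1100 vs reads ≈ 1400 (not yet); warm: writes ≈ 1300 vs reads ≈ 1100 (first crossover).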